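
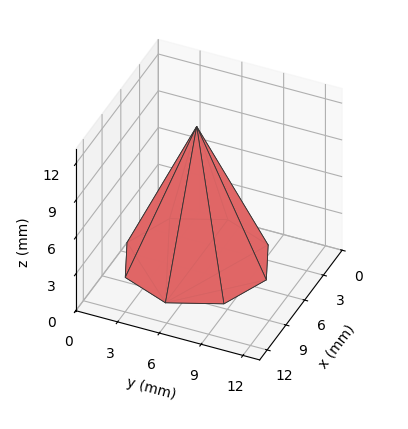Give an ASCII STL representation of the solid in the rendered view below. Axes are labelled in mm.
Reading the render: the shape is a regular 8-sided pyramid, base circumscribed radius ≈ 5 mm, apex at z ≈ 11 mm (dimensions read to the nearest mm from the axis ticks). For the STL, each face is triangulated and given an outward normal.

solid part
  facet normal 0.0000 0.0000 -1.0000
    outer loop
      vertex 5.00 10.00 0.00
      vertex 8.54 8.54 0.00
      vertex 10.00 5.00 0.00
    endloop
  endfacet
  facet normal 0.0000 0.0000 -1.0000
    outer loop
      vertex 1.46 8.54 0.00
      vertex 5.00 10.00 0.00
      vertex 10.00 5.00 0.00
    endloop
  endfacet
  facet normal 0.0000 0.0000 -1.0000
    outer loop
      vertex 0.00 5.00 0.00
      vertex 1.46 8.54 0.00
      vertex 10.00 5.00 0.00
    endloop
  endfacet
  facet normal 0.0000 0.0000 -1.0000
    outer loop
      vertex 1.46 1.46 0.00
      vertex 0.00 5.00 0.00
      vertex 10.00 5.00 0.00
    endloop
  endfacet
  facet normal 0.0000 0.0000 -1.0000
    outer loop
      vertex 5.00 0.00 0.00
      vertex 1.46 1.46 0.00
      vertex 10.00 5.00 0.00
    endloop
  endfacet
  facet normal 0.0000 0.0000 -1.0000
    outer loop
      vertex 8.54 1.46 0.00
      vertex 5.00 0.00 0.00
      vertex 10.00 5.00 0.00
    endloop
  endfacet
  facet normal 0.8523 0.3515 0.3874
    outer loop
      vertex 10.00 5.00 0.00
      vertex 8.54 8.54 0.00
      vertex 5.00 5.00 11.00
    endloop
  endfacet
  facet normal 0.3515 0.8523 0.3874
    outer loop
      vertex 8.54 8.54 0.00
      vertex 5.00 10.00 0.00
      vertex 5.00 5.00 11.00
    endloop
  endfacet
  facet normal -0.3515 0.8523 0.3874
    outer loop
      vertex 5.00 10.00 0.00
      vertex 1.46 8.54 0.00
      vertex 5.00 5.00 11.00
    endloop
  endfacet
  facet normal -0.8523 0.3515 0.3874
    outer loop
      vertex 1.46 8.54 0.00
      vertex 0.00 5.00 0.00
      vertex 5.00 5.00 11.00
    endloop
  endfacet
  facet normal -0.8523 -0.3515 0.3874
    outer loop
      vertex 0.00 5.00 0.00
      vertex 1.46 1.46 0.00
      vertex 5.00 5.00 11.00
    endloop
  endfacet
  facet normal -0.3515 -0.8523 0.3874
    outer loop
      vertex 1.46 1.46 0.00
      vertex 5.00 0.00 0.00
      vertex 5.00 5.00 11.00
    endloop
  endfacet
  facet normal 0.3515 -0.8523 0.3874
    outer loop
      vertex 5.00 0.00 0.00
      vertex 8.54 1.46 0.00
      vertex 5.00 5.00 11.00
    endloop
  endfacet
  facet normal 0.8523 -0.3515 0.3874
    outer loop
      vertex 8.54 1.46 0.00
      vertex 10.00 5.00 0.00
      vertex 5.00 5.00 11.00
    endloop
  endfacet
endsolid part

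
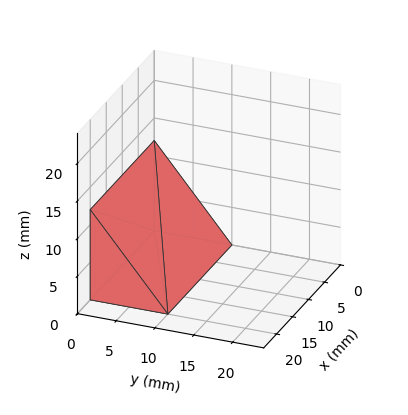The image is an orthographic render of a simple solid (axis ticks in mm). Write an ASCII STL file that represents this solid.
Reading the render: the shape is a wedge (ramp): 20 × 10 mm base, rising to 12 mm along the y=0 edge and sloping linearly to z=0 at y=10 (dimensions read to the nearest mm from the axis ticks). For the STL, each face is triangulated and given an outward normal.

solid part
  facet normal 0.0000 0.0000 -1.0000
    outer loop
      vertex 20.00 10.00 0.00
      vertex 20.00 0.00 0.00
      vertex 0.00 0.00 0.00
    endloop
  endfacet
  facet normal 0.0000 0.0000 -1.0000
    outer loop
      vertex 0.00 10.00 0.00
      vertex 20.00 10.00 0.00
      vertex 0.00 0.00 0.00
    endloop
  endfacet
  facet normal 0.0000 -1.0000 0.0000
    outer loop
      vertex 0.00 0.00 0.00
      vertex 20.00 0.00 0.00
      vertex 20.00 0.00 12.00
    endloop
  endfacet
  facet normal 0.0000 -1.0000 0.0000
    outer loop
      vertex 0.00 0.00 0.00
      vertex 20.00 0.00 12.00
      vertex 0.00 0.00 12.00
    endloop
  endfacet
  facet normal 0.0000 0.7682 0.6402
    outer loop
      vertex 0.00 0.00 12.00
      vertex 20.00 0.00 12.00
      vertex 20.00 10.00 0.00
    endloop
  endfacet
  facet normal 0.0000 0.7682 0.6402
    outer loop
      vertex 0.00 0.00 12.00
      vertex 20.00 10.00 0.00
      vertex 0.00 10.00 0.00
    endloop
  endfacet
  facet normal -1.0000 0.0000 0.0000
    outer loop
      vertex 0.00 0.00 12.00
      vertex 0.00 10.00 0.00
      vertex 0.00 0.00 0.00
    endloop
  endfacet
  facet normal 1.0000 0.0000 0.0000
    outer loop
      vertex 20.00 0.00 0.00
      vertex 20.00 10.00 0.00
      vertex 20.00 0.00 12.00
    endloop
  endfacet
endsolid part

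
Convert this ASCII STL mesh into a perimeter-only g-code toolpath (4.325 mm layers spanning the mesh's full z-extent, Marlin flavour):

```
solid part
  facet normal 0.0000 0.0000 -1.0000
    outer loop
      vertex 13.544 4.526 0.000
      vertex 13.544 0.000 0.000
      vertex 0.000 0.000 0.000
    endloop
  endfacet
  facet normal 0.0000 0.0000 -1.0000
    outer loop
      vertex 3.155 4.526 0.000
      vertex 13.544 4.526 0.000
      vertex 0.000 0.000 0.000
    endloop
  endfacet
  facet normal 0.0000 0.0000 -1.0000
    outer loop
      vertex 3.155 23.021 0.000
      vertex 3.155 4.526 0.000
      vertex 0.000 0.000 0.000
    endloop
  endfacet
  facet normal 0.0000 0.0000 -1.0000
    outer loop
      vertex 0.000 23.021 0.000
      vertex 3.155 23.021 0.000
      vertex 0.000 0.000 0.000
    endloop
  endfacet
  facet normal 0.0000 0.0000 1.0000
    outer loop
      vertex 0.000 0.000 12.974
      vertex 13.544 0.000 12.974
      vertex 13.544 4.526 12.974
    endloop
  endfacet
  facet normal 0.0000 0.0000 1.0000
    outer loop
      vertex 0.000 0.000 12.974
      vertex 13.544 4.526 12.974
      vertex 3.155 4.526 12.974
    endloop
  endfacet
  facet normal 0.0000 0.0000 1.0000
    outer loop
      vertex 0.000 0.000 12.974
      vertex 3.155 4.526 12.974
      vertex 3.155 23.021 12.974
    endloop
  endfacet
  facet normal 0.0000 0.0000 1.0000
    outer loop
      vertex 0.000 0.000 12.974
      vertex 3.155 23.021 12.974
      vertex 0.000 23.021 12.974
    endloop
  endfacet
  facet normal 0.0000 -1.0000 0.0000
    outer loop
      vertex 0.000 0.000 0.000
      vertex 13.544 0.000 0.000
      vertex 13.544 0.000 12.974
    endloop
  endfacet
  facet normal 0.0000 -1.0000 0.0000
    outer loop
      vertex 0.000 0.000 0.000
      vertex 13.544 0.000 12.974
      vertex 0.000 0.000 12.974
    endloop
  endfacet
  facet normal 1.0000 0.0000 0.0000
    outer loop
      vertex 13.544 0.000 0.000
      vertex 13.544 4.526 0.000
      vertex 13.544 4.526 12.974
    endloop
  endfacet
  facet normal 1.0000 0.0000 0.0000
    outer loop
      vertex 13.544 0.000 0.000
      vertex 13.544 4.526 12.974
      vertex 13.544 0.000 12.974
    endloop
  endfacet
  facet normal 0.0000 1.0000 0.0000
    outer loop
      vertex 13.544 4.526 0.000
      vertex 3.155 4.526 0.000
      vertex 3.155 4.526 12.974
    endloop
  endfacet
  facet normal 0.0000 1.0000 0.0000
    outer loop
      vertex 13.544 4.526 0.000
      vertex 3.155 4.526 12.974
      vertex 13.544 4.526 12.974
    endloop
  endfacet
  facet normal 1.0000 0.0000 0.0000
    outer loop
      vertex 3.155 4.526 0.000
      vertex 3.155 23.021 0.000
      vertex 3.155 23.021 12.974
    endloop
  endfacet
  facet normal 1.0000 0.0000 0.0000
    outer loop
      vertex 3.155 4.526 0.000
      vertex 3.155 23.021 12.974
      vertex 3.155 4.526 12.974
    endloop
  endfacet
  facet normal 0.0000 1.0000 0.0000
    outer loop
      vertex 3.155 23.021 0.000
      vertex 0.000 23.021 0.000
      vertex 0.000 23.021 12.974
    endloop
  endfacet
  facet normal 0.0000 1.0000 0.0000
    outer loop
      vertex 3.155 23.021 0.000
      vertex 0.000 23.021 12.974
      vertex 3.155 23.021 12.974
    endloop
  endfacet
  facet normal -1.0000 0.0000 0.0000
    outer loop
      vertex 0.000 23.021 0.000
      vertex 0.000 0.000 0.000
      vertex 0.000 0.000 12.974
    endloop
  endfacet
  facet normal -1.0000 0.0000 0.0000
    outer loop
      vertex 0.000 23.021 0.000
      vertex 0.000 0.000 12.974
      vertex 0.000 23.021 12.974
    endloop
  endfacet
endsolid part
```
; perimeter-only toolpath
G21 ; units = mm
G90 ; absolute positioning
G28 ; home
; layer 1
G0 Z4.325
G0 X0.000 Y0.000
G1 X13.544 Y0.000
G1 X13.544 Y4.526
G1 X3.155 Y4.526
G1 X3.155 Y23.021
G1 X0.000 Y23.021
G1 X0.000 Y0.000
; layer 2
G0 Z8.649
G0 X0.000 Y0.000
G1 X13.544 Y0.000
G1 X13.544 Y4.526
G1 X3.155 Y4.526
G1 X3.155 Y23.021
G1 X0.000 Y23.021
G1 X0.000 Y0.000
; layer 3
G0 Z12.974
G0 X0.000 Y0.000
G1 X13.544 Y0.000
G1 X13.544 Y4.526
G1 X3.155 Y4.526
G1 X3.155 Y23.021
G1 X0.000 Y23.021
G1 X0.000 Y0.000
M2 ; end

The solid is an L-shaped prism: outer 13.5 × 23 mm, arm thicknesses ≈ 4.53 mm (horizontal) and 3.15 mm (vertical), extruded 13 mm in z. Slicing at Δz = 4.325 mm — 3 equal slices spanning the solid's height, so layer i sits at z = i·h/3 — gives 3 non-empty perimeters. Each is a 6-segment closed polygon; G0 lifts to the layer z and rapids to the start vertex, then G1 traces the edges.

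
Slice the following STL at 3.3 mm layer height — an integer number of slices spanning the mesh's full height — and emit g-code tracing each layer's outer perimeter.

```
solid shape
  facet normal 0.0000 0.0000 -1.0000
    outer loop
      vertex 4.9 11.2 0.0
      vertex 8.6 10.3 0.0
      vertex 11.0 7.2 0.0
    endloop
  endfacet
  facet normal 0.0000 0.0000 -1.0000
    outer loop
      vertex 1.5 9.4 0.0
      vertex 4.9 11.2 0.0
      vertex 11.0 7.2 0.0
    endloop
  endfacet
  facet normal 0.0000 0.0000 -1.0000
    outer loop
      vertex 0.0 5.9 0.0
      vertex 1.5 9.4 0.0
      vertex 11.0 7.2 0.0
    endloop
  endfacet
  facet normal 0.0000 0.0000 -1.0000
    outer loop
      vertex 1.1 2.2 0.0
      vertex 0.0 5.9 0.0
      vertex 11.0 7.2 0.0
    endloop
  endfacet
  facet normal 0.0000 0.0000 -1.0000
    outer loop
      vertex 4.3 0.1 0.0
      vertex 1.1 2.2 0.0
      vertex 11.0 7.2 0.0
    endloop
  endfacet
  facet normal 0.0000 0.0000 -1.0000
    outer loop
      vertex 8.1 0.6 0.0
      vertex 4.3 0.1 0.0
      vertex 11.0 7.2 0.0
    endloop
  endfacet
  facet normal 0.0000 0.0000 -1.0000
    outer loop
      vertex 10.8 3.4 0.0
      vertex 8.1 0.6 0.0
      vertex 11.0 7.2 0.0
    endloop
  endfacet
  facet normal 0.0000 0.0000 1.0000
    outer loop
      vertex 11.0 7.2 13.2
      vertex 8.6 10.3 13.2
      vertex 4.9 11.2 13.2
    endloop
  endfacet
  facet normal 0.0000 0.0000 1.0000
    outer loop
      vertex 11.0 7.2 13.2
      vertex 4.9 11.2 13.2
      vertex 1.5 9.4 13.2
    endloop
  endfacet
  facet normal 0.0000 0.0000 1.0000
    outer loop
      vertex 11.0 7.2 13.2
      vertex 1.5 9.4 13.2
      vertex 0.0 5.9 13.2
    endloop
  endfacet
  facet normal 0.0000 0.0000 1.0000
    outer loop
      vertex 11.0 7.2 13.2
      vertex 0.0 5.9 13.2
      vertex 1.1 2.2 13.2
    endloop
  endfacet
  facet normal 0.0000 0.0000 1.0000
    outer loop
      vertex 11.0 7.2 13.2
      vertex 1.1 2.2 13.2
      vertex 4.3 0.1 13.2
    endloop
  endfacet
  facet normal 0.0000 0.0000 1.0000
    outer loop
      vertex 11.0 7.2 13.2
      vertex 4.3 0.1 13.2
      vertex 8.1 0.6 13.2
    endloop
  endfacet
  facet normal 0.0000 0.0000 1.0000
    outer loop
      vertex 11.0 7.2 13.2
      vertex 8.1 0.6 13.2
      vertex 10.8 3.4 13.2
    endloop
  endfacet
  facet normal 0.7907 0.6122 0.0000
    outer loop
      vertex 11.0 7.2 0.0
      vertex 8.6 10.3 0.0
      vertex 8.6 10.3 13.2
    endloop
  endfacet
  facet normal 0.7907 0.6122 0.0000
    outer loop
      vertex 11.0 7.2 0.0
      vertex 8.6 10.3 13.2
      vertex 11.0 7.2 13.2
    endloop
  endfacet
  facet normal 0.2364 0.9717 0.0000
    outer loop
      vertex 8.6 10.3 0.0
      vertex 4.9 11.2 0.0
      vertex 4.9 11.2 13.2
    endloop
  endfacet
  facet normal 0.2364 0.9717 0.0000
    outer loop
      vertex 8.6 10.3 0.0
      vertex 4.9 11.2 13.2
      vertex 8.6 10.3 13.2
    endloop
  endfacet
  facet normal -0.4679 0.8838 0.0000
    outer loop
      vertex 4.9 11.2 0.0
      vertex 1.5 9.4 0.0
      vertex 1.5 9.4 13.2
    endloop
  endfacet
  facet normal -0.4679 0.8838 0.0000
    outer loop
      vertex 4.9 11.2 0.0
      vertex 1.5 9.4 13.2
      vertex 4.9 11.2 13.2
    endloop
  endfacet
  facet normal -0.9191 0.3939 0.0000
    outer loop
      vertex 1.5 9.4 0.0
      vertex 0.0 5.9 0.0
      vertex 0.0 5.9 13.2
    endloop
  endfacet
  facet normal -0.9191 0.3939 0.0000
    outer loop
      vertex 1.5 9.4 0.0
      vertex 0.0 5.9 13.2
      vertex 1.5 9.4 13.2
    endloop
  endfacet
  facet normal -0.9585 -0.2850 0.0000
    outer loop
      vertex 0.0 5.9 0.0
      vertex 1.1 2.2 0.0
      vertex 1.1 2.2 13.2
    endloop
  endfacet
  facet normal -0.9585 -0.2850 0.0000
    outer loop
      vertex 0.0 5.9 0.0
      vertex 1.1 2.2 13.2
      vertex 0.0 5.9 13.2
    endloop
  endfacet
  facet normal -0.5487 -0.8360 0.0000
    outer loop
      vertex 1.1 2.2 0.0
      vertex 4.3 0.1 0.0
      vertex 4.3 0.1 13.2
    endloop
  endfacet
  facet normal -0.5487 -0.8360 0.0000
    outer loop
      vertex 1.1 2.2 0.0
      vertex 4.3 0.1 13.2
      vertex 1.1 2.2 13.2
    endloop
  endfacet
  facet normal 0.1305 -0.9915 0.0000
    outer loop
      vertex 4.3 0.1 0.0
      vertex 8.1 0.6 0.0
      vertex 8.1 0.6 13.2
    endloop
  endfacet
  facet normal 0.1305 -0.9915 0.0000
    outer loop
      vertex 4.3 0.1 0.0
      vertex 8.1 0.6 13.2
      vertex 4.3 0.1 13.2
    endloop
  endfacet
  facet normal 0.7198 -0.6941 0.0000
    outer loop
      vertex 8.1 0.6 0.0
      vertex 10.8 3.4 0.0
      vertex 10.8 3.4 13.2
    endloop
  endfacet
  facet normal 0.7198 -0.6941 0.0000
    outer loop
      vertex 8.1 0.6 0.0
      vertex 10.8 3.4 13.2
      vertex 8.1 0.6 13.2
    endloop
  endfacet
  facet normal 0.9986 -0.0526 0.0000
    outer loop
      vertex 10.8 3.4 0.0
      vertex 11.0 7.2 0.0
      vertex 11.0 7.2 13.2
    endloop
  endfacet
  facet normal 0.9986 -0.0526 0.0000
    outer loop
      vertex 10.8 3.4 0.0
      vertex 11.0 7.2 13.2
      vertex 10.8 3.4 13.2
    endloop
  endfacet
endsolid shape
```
; perimeter-only toolpath
G21 ; units = mm
G90 ; absolute positioning
G28 ; home
; layer 1
G0 Z3.3
G0 X11.0 Y7.2
G1 X8.6 Y10.3
G1 X4.9 Y11.2
G1 X1.5 Y9.4
G1 X0.0 Y5.9
G1 X1.1 Y2.2
G1 X4.3 Y0.1
G1 X8.1 Y0.6
G1 X10.8 Y3.4
G1 X11.0 Y7.2
; layer 2
G0 Z6.6
G0 X11.0 Y7.2
G1 X8.6 Y10.3
G1 X4.9 Y11.2
G1 X1.5 Y9.4
G1 X0.0 Y5.9
G1 X1.1 Y2.2
G1 X4.3 Y0.1
G1 X8.1 Y0.6
G1 X10.8 Y3.4
G1 X11.0 Y7.2
; layer 3
G0 Z9.9
G0 X11.0 Y7.2
G1 X8.6 Y10.3
G1 X4.9 Y11.2
G1 X1.5 Y9.4
G1 X0.0 Y5.9
G1 X1.1 Y2.2
G1 X4.3 Y0.1
G1 X8.1 Y0.6
G1 X10.8 Y3.4
G1 X11.0 Y7.2
; layer 4
G0 Z13.2
G0 X11.0 Y7.2
G1 X8.6 Y10.3
G1 X4.9 Y11.2
G1 X1.5 Y9.4
G1 X0.0 Y5.9
G1 X1.1 Y2.2
G1 X4.3 Y0.1
G1 X8.1 Y0.6
G1 X10.8 Y3.4
G1 X11.0 Y7.2
M2 ; end

The solid is a regular 9-sided prism (a cylinder approximated with 9 flat sides), circumscribed radius ≈ 5.6 mm, height ≈ 13.2 mm. Slicing at Δz = 3.3 mm — 4 equal slices spanning the solid's height, so layer i sits at z = i·h/4 — gives 4 non-empty perimeters. Each is a 9-segment closed polygon; G0 lifts to the layer z and rapids to the start vertex, then G1 traces the edges.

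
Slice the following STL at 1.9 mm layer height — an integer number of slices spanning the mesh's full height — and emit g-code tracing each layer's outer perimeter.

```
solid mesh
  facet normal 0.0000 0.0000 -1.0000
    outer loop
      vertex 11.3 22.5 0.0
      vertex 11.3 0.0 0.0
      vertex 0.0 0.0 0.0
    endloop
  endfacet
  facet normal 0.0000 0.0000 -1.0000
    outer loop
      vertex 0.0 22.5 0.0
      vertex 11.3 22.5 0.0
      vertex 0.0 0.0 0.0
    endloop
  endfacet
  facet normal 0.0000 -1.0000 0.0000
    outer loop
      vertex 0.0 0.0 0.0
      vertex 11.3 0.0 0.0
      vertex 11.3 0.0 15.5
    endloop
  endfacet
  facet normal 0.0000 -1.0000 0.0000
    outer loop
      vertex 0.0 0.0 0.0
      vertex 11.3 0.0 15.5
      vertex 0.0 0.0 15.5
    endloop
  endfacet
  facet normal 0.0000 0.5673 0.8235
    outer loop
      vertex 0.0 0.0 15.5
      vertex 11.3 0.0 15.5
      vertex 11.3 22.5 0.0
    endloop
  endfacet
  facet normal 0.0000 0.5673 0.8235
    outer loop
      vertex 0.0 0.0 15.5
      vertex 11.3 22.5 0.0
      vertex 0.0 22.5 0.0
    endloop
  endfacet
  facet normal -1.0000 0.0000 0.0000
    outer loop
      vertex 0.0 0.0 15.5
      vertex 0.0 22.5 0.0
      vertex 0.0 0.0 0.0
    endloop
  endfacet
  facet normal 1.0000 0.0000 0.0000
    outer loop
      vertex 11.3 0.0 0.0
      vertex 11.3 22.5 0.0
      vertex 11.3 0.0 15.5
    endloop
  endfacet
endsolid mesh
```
; perimeter-only toolpath
G21 ; units = mm
G90 ; absolute positioning
G28 ; home
; layer 1
G0 Z1.9
G0 X0.0 Y0.0
G1 X11.3 Y0.0
G1 X11.3 Y19.7
G1 X0.0 Y19.7
G1 X0.0 Y0.0
; layer 2
G0 Z3.9
G0 X0.0 Y0.0
G1 X11.3 Y0.0
G1 X11.3 Y16.9
G1 X0.0 Y16.9
G1 X0.0 Y0.0
; layer 3
G0 Z5.8
G0 X0.0 Y0.0
G1 X11.3 Y0.0
G1 X11.3 Y14.1
G1 X0.0 Y14.1
G1 X0.0 Y0.0
; layer 4
G0 Z7.8
G0 X0.0 Y0.0
G1 X11.3 Y0.0
G1 X11.3 Y11.2
G1 X0.0 Y11.2
G1 X0.0 Y0.0
; layer 5
G0 Z9.7
G0 X0.0 Y0.0
G1 X11.3 Y0.0
G1 X11.3 Y8.4
G1 X0.0 Y8.4
G1 X0.0 Y0.0
; layer 6
G0 Z11.6
G0 X0.0 Y0.0
G1 X11.3 Y0.0
G1 X11.3 Y5.6
G1 X0.0 Y5.6
G1 X0.0 Y0.0
; layer 7
G0 Z13.6
G0 X0.0 Y0.0
G1 X11.3 Y0.0
G1 X11.3 Y2.8
G1 X0.0 Y2.8
G1 X0.0 Y0.0
M2 ; end

The solid is a wedge (ramp): 11.3 × 22.5 mm base, rising to 15.5 mm along the y=0 edge and sloping linearly to z=0 at y=22.5. Slicing at Δz = 1.9 mm — 8 equal slices spanning the solid's height, so layer i sits at z = i·h/8 — gives 7 non-empty perimeters. Each is a 4-segment closed polygon; G0 lifts to the layer z and rapids to the start vertex, then G1 traces the edges. The cross-section shrinks linearly with z (the slice at the apex is degenerate and omitted).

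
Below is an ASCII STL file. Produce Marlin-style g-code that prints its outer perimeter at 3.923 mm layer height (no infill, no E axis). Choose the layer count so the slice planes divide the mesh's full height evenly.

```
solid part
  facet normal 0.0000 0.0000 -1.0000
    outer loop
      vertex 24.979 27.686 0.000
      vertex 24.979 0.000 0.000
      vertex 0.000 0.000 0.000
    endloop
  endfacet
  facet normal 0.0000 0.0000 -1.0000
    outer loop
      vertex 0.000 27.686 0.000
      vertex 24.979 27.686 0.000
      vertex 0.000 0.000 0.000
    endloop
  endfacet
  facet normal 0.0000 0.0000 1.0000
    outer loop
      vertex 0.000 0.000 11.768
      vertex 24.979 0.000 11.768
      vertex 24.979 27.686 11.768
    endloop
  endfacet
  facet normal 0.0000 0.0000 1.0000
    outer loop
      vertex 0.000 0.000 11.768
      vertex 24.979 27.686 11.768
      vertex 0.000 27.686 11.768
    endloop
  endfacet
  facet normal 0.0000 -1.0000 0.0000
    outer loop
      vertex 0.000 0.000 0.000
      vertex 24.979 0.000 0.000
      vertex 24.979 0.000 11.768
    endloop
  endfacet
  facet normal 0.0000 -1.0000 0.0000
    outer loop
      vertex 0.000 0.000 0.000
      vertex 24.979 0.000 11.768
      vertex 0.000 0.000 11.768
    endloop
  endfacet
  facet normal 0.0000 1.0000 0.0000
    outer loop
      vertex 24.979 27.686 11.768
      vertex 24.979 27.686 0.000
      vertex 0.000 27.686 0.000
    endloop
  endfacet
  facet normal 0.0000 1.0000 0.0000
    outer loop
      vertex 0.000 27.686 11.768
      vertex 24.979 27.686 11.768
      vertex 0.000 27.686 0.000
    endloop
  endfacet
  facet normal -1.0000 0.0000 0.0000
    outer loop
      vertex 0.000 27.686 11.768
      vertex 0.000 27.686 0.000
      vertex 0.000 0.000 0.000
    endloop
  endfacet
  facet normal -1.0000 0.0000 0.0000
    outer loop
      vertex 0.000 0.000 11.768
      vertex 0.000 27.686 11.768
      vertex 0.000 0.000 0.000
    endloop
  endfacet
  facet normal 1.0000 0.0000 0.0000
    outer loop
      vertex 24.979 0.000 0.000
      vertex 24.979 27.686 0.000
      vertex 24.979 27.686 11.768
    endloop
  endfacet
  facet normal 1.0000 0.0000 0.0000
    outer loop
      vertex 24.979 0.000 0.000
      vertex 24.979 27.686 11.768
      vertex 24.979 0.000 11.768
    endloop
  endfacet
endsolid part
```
; perimeter-only toolpath
G21 ; units = mm
G90 ; absolute positioning
G28 ; home
; layer 1
G0 Z3.923
G0 X0.000 Y0.000
G1 X24.979 Y0.000
G1 X24.979 Y27.686
G1 X0.000 Y27.686
G1 X0.000 Y0.000
; layer 2
G0 Z7.845
G0 X0.000 Y0.000
G1 X24.979 Y0.000
G1 X24.979 Y27.686
G1 X0.000 Y27.686
G1 X0.000 Y0.000
; layer 3
G0 Z11.768
G0 X0.000 Y0.000
G1 X24.979 Y0.000
G1 X24.979 Y27.686
G1 X0.000 Y27.686
G1 X0.000 Y0.000
M2 ; end

The solid is a rectangular box, roughly 25 × 27.7 mm footprint and 11.8 mm tall. Slicing at Δz = 3.923 mm — 3 equal slices spanning the solid's height, so layer i sits at z = i·h/3 — gives 3 non-empty perimeters. Each is a 4-segment closed polygon; G0 lifts to the layer z and rapids to the start vertex, then G1 traces the edges.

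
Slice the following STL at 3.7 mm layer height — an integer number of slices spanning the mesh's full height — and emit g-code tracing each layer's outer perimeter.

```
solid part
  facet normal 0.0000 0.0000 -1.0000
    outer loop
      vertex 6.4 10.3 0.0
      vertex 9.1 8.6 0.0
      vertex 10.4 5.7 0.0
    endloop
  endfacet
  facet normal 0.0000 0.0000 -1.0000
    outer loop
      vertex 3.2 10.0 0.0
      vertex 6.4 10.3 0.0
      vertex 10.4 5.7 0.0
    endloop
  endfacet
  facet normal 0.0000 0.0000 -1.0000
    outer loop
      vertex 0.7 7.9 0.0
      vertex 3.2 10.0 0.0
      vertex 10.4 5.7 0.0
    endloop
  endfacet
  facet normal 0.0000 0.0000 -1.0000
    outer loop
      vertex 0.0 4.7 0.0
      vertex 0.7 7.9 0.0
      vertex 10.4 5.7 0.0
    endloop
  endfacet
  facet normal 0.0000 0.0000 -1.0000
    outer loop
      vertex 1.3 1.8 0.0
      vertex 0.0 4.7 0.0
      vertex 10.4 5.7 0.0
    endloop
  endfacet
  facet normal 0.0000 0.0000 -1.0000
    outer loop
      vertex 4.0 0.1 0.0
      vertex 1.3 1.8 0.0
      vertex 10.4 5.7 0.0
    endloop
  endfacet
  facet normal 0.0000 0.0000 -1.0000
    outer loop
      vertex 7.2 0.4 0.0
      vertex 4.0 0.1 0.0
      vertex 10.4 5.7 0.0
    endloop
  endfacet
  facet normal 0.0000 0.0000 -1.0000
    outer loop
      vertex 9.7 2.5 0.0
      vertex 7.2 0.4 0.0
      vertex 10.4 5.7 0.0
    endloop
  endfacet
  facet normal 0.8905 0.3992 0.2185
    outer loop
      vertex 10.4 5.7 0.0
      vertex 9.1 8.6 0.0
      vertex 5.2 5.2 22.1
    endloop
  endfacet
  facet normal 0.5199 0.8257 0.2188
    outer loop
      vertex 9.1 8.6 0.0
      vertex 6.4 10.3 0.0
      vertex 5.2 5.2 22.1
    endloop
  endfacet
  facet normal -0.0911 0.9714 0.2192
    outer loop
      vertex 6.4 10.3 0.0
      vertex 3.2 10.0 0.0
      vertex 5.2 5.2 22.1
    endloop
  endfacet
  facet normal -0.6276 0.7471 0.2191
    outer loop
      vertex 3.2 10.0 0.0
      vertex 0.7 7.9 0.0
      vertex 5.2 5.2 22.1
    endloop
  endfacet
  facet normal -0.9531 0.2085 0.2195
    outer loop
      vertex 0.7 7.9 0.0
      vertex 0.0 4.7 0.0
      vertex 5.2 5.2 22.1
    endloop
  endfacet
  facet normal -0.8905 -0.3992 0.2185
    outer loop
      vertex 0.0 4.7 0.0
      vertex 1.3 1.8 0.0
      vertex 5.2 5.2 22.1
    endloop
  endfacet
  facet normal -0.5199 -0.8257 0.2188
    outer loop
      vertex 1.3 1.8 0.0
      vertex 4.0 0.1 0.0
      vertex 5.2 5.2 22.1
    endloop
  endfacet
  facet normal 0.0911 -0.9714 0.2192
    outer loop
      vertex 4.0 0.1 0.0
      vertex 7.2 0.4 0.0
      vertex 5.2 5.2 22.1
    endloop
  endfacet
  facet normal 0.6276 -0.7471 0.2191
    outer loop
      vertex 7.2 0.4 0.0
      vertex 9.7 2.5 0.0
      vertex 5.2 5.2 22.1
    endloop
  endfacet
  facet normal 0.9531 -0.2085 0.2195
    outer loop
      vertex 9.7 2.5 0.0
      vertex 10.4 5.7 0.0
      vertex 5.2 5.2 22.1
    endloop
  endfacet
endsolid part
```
; perimeter-only toolpath
G21 ; units = mm
G90 ; absolute positioning
G28 ; home
; layer 1
G0 Z3.7
G0 X9.5 Y5.6
G1 X8.4 Y8.0
G1 X6.2 Y9.5
G1 X3.5 Y9.2
G1 X1.4 Y7.5
G1 X0.9 Y4.8
G1 X1.9 Y2.4
G1 X4.2 Y0.9
G1 X6.9 Y1.2
G1 X9.0 Y3.0
G1 X9.5 Y5.6
; layer 2
G0 Z7.4
G0 X8.7 Y5.5
G1 X7.8 Y7.5
G1 X6.0 Y8.6
G1 X3.9 Y8.4
G1 X2.2 Y7.0
G1 X1.7 Y4.9
G1 X2.6 Y2.9
G1 X4.4 Y1.8
G1 X6.5 Y2.0
G1 X8.2 Y3.4
G1 X8.7 Y5.5
; layer 3
G0 Z11.1
G0 X7.8 Y5.5
G1 X7.2 Y6.9
G1 X5.8 Y7.8
G1 X4.2 Y7.6
G1 X3.0 Y6.6
G1 X2.6 Y5.0
G1 X3.2 Y3.5
G1 X4.6 Y2.6
G1 X6.2 Y2.8
G1 X7.4 Y3.9
G1 X7.8 Y5.5
; layer 4
G0 Z14.7
G0 X6.9 Y5.4
G1 X6.5 Y6.3
G1 X5.6 Y6.9
G1 X4.5 Y6.8
G1 X3.7 Y6.1
G1 X3.5 Y5.0
G1 X3.9 Y4.1
G1 X4.8 Y3.5
G1 X5.9 Y3.6
G1 X6.7 Y4.3
G1 X6.9 Y5.4
; layer 5
G0 Z18.4
G0 X6.1 Y5.3
G1 X5.8 Y5.8
G1 X5.4 Y6.1
G1 X4.9 Y6.0
G1 X4.5 Y5.7
G1 X4.3 Y5.1
G1 X4.6 Y4.6
G1 X5.0 Y4.4
G1 X5.5 Y4.4
G1 X6.0 Y4.8
G1 X6.1 Y5.3
M2 ; end

The solid is a regular 10-sided pyramid, base circumscribed radius ≈ 5.2 mm, apex at z ≈ 22.1 mm. Slicing at Δz = 3.7 mm — 6 equal slices spanning the solid's height, so layer i sits at z = i·h/6 — gives 5 non-empty perimeters. Each is a 10-segment closed polygon; G0 lifts to the layer z and rapids to the start vertex, then G1 traces the edges. The cross-section shrinks linearly with z (the slice at the apex is degenerate and omitted).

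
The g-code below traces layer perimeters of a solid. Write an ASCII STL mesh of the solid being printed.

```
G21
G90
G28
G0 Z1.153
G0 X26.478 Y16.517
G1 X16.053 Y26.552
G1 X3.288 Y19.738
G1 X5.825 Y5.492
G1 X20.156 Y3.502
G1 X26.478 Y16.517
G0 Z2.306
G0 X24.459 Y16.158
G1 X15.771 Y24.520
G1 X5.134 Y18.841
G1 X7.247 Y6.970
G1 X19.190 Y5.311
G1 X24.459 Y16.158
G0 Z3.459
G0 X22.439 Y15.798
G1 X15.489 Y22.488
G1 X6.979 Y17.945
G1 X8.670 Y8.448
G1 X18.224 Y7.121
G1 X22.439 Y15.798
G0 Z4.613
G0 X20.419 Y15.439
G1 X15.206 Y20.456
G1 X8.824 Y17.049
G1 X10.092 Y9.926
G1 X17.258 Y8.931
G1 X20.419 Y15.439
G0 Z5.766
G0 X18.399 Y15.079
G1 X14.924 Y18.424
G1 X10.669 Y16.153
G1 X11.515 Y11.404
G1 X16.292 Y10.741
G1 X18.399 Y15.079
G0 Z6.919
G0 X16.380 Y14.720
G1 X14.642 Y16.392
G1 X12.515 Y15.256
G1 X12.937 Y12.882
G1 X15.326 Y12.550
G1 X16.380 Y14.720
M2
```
solid part
  facet normal 0.0000 0.0000 -1.0000
    outer loop
      vertex 1.443 20.634 0.000
      vertex 16.335 28.584 0.000
      vertex 28.498 16.877 0.000
    endloop
  endfacet
  facet normal 0.0000 0.0000 -1.0000
    outer loop
      vertex 4.402 4.014 0.000
      vertex 1.443 20.634 0.000
      vertex 28.498 16.877 0.000
    endloop
  endfacet
  facet normal 0.0000 0.0000 -1.0000
    outer loop
      vertex 21.122 1.692 0.000
      vertex 4.402 4.014 0.000
      vertex 28.498 16.877 0.000
    endloop
  endfacet
  facet normal 0.3957 0.4111 0.8212
    outer loop
      vertex 28.498 16.877 0.000
      vertex 16.335 28.584 0.000
      vertex 14.360 14.360 8.072
    endloop
  endfacet
  facet normal -0.2687 0.5034 0.8212
    outer loop
      vertex 16.335 28.584 0.000
      vertex 1.443 20.634 0.000
      vertex 14.360 14.360 8.072
    endloop
  endfacet
  facet normal -0.5618 -0.1000 0.8212
    outer loop
      vertex 1.443 20.634 0.000
      vertex 4.402 4.014 0.000
      vertex 14.360 14.360 8.072
    endloop
  endfacet
  facet normal -0.0785 -0.5652 0.8212
    outer loop
      vertex 4.402 4.014 0.000
      vertex 21.122 1.692 0.000
      vertex 14.360 14.360 8.072
    endloop
  endfacet
  facet normal 0.5133 -0.2493 0.8212
    outer loop
      vertex 21.122 1.692 0.000
      vertex 28.498 16.877 0.000
      vertex 14.360 14.360 8.072
    endloop
  endfacet
endsolid part

The G0 Z moves step by Δz≈1.153 mm. The G1 loops shrink linearly with z, so the solid tapers from its base footprint up to z≈8.07. Closing with a flat bottom cap and the tapered top and triangulating gives 8 facets — a regular 5-sided pyramid, base circumscribed radius ≈ 14.4 mm, apex at z ≈ 8.07 mm.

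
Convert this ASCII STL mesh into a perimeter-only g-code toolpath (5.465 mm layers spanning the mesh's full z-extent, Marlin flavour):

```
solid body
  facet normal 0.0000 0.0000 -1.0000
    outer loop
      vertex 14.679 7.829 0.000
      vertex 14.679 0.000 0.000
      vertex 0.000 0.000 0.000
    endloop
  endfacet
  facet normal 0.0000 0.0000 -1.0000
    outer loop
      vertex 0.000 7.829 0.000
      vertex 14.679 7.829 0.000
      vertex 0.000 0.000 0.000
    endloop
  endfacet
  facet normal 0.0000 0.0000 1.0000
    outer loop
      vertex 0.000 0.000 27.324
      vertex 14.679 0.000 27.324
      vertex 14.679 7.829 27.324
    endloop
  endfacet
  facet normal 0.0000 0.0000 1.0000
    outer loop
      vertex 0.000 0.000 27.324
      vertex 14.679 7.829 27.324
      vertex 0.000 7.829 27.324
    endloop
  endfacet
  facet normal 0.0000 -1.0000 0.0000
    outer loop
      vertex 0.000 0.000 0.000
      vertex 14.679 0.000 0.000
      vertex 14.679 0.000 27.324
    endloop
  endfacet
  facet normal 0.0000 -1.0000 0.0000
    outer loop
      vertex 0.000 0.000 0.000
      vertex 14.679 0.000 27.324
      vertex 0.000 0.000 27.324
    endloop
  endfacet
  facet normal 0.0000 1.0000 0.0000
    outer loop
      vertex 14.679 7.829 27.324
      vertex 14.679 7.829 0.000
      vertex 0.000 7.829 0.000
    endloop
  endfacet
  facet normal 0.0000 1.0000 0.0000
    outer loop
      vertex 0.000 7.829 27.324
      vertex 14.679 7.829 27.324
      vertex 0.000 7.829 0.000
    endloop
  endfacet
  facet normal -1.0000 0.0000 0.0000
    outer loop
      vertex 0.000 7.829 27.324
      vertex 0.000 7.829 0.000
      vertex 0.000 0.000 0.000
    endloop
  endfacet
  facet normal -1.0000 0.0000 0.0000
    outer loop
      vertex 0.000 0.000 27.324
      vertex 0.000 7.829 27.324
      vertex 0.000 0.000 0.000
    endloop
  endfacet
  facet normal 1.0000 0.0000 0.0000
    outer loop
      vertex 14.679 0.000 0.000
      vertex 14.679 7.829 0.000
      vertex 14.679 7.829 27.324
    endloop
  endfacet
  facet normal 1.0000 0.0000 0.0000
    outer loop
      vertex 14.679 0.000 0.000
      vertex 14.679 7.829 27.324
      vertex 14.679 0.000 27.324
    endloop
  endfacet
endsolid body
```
; perimeter-only toolpath
G21 ; units = mm
G90 ; absolute positioning
G28 ; home
; layer 1
G0 Z5.465
G0 X0.000 Y0.000
G1 X14.679 Y0.000
G1 X14.679 Y7.829
G1 X0.000 Y7.829
G1 X0.000 Y0.000
; layer 2
G0 Z10.930
G0 X0.000 Y0.000
G1 X14.679 Y0.000
G1 X14.679 Y7.829
G1 X0.000 Y7.829
G1 X0.000 Y0.000
; layer 3
G0 Z16.394
G0 X0.000 Y0.000
G1 X14.679 Y0.000
G1 X14.679 Y7.829
G1 X0.000 Y7.829
G1 X0.000 Y0.000
; layer 4
G0 Z21.859
G0 X0.000 Y0.000
G1 X14.679 Y0.000
G1 X14.679 Y7.829
G1 X0.000 Y7.829
G1 X0.000 Y0.000
; layer 5
G0 Z27.324
G0 X0.000 Y0.000
G1 X14.679 Y0.000
G1 X14.679 Y7.829
G1 X0.000 Y7.829
G1 X0.000 Y0.000
M2 ; end

The solid is a rectangular box, roughly 14.7 × 7.83 mm footprint and 27.3 mm tall. Slicing at Δz = 5.465 mm — 5 equal slices spanning the solid's height, so layer i sits at z = i·h/5 — gives 5 non-empty perimeters. Each is a 4-segment closed polygon; G0 lifts to the layer z and rapids to the start vertex, then G1 traces the edges.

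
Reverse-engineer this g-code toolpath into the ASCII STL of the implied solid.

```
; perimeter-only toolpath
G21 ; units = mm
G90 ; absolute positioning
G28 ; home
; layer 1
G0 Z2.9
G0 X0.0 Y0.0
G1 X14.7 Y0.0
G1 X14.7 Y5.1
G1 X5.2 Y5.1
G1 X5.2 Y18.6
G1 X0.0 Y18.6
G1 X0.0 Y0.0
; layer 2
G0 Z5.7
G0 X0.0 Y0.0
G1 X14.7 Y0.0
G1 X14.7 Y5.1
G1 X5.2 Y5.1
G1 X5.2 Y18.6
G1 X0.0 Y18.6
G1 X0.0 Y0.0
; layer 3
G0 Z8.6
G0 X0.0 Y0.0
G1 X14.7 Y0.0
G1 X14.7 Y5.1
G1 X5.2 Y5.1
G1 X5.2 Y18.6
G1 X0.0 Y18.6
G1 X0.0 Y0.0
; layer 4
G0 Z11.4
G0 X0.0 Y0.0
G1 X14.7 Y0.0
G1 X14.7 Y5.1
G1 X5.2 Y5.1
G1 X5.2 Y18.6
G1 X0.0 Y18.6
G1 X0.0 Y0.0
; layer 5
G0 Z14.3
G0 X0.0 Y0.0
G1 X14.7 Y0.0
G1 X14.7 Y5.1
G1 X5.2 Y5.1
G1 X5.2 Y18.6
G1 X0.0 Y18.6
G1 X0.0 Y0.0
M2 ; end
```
solid part
  facet normal 0.0000 0.0000 -1.0000
    outer loop
      vertex 14.7 5.1 0.0
      vertex 14.7 0.0 0.0
      vertex 0.0 0.0 0.0
    endloop
  endfacet
  facet normal 0.0000 0.0000 -1.0000
    outer loop
      vertex 5.2 5.1 0.0
      vertex 14.7 5.1 0.0
      vertex 0.0 0.0 0.0
    endloop
  endfacet
  facet normal 0.0000 0.0000 -1.0000
    outer loop
      vertex 5.2 18.6 0.0
      vertex 5.2 5.1 0.0
      vertex 0.0 0.0 0.0
    endloop
  endfacet
  facet normal 0.0000 0.0000 -1.0000
    outer loop
      vertex 0.0 18.6 0.0
      vertex 5.2 18.6 0.0
      vertex 0.0 0.0 0.0
    endloop
  endfacet
  facet normal 0.0000 0.0000 1.0000
    outer loop
      vertex 0.0 0.0 14.3
      vertex 14.7 0.0 14.3
      vertex 14.7 5.1 14.3
    endloop
  endfacet
  facet normal 0.0000 0.0000 1.0000
    outer loop
      vertex 0.0 0.0 14.3
      vertex 14.7 5.1 14.3
      vertex 5.2 5.1 14.3
    endloop
  endfacet
  facet normal 0.0000 0.0000 1.0000
    outer loop
      vertex 0.0 0.0 14.3
      vertex 5.2 5.1 14.3
      vertex 5.2 18.6 14.3
    endloop
  endfacet
  facet normal 0.0000 0.0000 1.0000
    outer loop
      vertex 0.0 0.0 14.3
      vertex 5.2 18.6 14.3
      vertex 0.0 18.6 14.3
    endloop
  endfacet
  facet normal 0.0000 -1.0000 0.0000
    outer loop
      vertex 0.0 0.0 0.0
      vertex 14.7 0.0 0.0
      vertex 14.7 0.0 14.3
    endloop
  endfacet
  facet normal 0.0000 -1.0000 0.0000
    outer loop
      vertex 0.0 0.0 0.0
      vertex 14.7 0.0 14.3
      vertex 0.0 0.0 14.3
    endloop
  endfacet
  facet normal 1.0000 0.0000 0.0000
    outer loop
      vertex 14.7 0.0 0.0
      vertex 14.7 5.1 0.0
      vertex 14.7 5.1 14.3
    endloop
  endfacet
  facet normal 1.0000 0.0000 0.0000
    outer loop
      vertex 14.7 0.0 0.0
      vertex 14.7 5.1 14.3
      vertex 14.7 0.0 14.3
    endloop
  endfacet
  facet normal 0.0000 1.0000 0.0000
    outer loop
      vertex 14.7 5.1 0.0
      vertex 5.2 5.1 0.0
      vertex 5.2 5.1 14.3
    endloop
  endfacet
  facet normal 0.0000 1.0000 0.0000
    outer loop
      vertex 14.7 5.1 0.0
      vertex 5.2 5.1 14.3
      vertex 14.7 5.1 14.3
    endloop
  endfacet
  facet normal 1.0000 0.0000 0.0000
    outer loop
      vertex 5.2 5.1 0.0
      vertex 5.2 18.6 0.0
      vertex 5.2 18.6 14.3
    endloop
  endfacet
  facet normal 1.0000 0.0000 0.0000
    outer loop
      vertex 5.2 5.1 0.0
      vertex 5.2 18.6 14.3
      vertex 5.2 5.1 14.3
    endloop
  endfacet
  facet normal 0.0000 1.0000 0.0000
    outer loop
      vertex 5.2 18.6 0.0
      vertex 0.0 18.6 0.0
      vertex 0.0 18.6 14.3
    endloop
  endfacet
  facet normal 0.0000 1.0000 0.0000
    outer loop
      vertex 5.2 18.6 0.0
      vertex 0.0 18.6 14.3
      vertex 5.2 18.6 14.3
    endloop
  endfacet
  facet normal -1.0000 0.0000 0.0000
    outer loop
      vertex 0.0 18.6 0.0
      vertex 0.0 0.0 0.0
      vertex 0.0 0.0 14.3
    endloop
  endfacet
  facet normal -1.0000 0.0000 0.0000
    outer loop
      vertex 0.0 18.6 0.0
      vertex 0.0 0.0 14.3
      vertex 0.0 18.6 14.3
    endloop
  endfacet
endsolid part

The G0 Z moves step by Δz≈2.9 mm. Every layer's G1 loop is the same polygon, so the solid is a straight extrusion of it from z=0 to z≈14.3. Closing with flat bottom and top caps and triangulating gives 20 facets — an L-shaped prism: outer 14.7 × 18.6 mm, arm thicknesses ≈ 5.1 mm (horizontal) and 5.2 mm (vertical), extruded 14.3 mm in z.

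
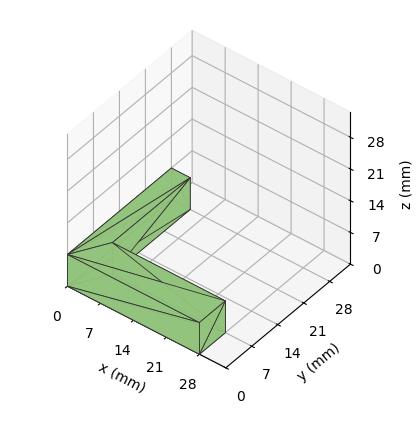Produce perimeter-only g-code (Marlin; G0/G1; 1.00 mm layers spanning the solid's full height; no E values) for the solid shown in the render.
Reading the render: the shape is an L-shaped prism: outer 28 × 28 mm, arm thicknesses ≈ 7 mm (horizontal) and 4 mm (vertical), extruded 7 mm in z (dimensions read to the nearest mm from the axis ticks). For the g-code, the solid's height is divided into equal slices at the stated Δz and each level perimeter traced with G1 moves after a G0 lift.

; perimeter-only toolpath
G21 ; units = mm
G90 ; absolute positioning
G28 ; home
; layer 1
G0 Z1.00
G0 X0.00 Y0.00
G1 X28.00 Y0.00
G1 X28.00 Y7.00
G1 X4.00 Y7.00
G1 X4.00 Y28.00
G1 X0.00 Y28.00
G1 X0.00 Y0.00
; layer 2
G0 Z2.00
G0 X0.00 Y0.00
G1 X28.00 Y0.00
G1 X28.00 Y7.00
G1 X4.00 Y7.00
G1 X4.00 Y28.00
G1 X0.00 Y28.00
G1 X0.00 Y0.00
; layer 3
G0 Z3.00
G0 X0.00 Y0.00
G1 X28.00 Y0.00
G1 X28.00 Y7.00
G1 X4.00 Y7.00
G1 X4.00 Y28.00
G1 X0.00 Y28.00
G1 X0.00 Y0.00
; layer 4
G0 Z4.00
G0 X0.00 Y0.00
G1 X28.00 Y0.00
G1 X28.00 Y7.00
G1 X4.00 Y7.00
G1 X4.00 Y28.00
G1 X0.00 Y28.00
G1 X0.00 Y0.00
; layer 5
G0 Z5.00
G0 X0.00 Y0.00
G1 X28.00 Y0.00
G1 X28.00 Y7.00
G1 X4.00 Y7.00
G1 X4.00 Y28.00
G1 X0.00 Y28.00
G1 X0.00 Y0.00
; layer 6
G0 Z6.00
G0 X0.00 Y0.00
G1 X28.00 Y0.00
G1 X28.00 Y7.00
G1 X4.00 Y7.00
G1 X4.00 Y28.00
G1 X0.00 Y28.00
G1 X0.00 Y0.00
; layer 7
G0 Z7.00
G0 X0.00 Y0.00
G1 X28.00 Y0.00
G1 X28.00 Y7.00
G1 X4.00 Y7.00
G1 X4.00 Y28.00
G1 X0.00 Y28.00
G1 X0.00 Y0.00
M2 ; end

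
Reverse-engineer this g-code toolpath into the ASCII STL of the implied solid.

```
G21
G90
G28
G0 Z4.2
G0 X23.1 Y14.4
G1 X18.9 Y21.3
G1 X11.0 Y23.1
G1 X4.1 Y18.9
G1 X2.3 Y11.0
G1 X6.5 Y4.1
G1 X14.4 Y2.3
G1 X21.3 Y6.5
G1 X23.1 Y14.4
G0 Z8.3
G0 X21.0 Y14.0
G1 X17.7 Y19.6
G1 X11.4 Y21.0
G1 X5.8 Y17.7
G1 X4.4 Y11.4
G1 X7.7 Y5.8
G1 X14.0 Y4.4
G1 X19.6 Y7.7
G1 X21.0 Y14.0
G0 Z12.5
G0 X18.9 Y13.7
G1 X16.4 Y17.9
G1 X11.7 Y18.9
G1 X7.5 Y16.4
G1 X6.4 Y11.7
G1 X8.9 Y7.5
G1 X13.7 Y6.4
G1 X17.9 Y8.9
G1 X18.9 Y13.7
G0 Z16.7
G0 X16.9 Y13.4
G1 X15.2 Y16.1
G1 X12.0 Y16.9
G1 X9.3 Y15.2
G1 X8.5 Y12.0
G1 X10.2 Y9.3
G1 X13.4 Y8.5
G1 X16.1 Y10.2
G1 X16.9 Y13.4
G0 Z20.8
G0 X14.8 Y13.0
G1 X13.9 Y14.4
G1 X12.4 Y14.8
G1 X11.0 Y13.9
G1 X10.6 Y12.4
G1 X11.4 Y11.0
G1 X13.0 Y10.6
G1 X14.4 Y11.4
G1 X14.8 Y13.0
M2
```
solid part
  facet normal 0.0000 0.0000 -1.0000
    outer loop
      vertex 10.7 25.2 0.0
      vertex 20.2 23.0 0.0
      vertex 25.2 14.7 0.0
    endloop
  endfacet
  facet normal 0.0000 0.0000 -1.0000
    outer loop
      vertex 2.4 20.2 0.0
      vertex 10.7 25.2 0.0
      vertex 25.2 14.7 0.0
    endloop
  endfacet
  facet normal 0.0000 0.0000 -1.0000
    outer loop
      vertex 0.2 10.7 0.0
      vertex 2.4 20.2 0.0
      vertex 25.2 14.7 0.0
    endloop
  endfacet
  facet normal 0.0000 0.0000 -1.0000
    outer loop
      vertex 5.2 2.4 0.0
      vertex 0.2 10.7 0.0
      vertex 25.2 14.7 0.0
    endloop
  endfacet
  facet normal 0.0000 0.0000 -1.0000
    outer loop
      vertex 14.7 0.2 0.0
      vertex 5.2 2.4 0.0
      vertex 25.2 14.7 0.0
    endloop
  endfacet
  facet normal 0.0000 0.0000 -1.0000
    outer loop
      vertex 23.0 5.2 0.0
      vertex 14.7 0.2 0.0
      vertex 25.2 14.7 0.0
    endloop
  endfacet
  facet normal 0.7754 0.4671 0.4250
    outer loop
      vertex 25.2 14.7 0.0
      vertex 20.2 23.0 0.0
      vertex 12.7 12.7 25.0
    endloop
  endfacet
  facet normal 0.2043 0.8820 0.4247
    outer loop
      vertex 20.2 23.0 0.0
      vertex 10.7 25.2 0.0
      vertex 12.7 12.7 25.0
    endloop
  endfacet
  facet normal -0.4671 0.7754 0.4250
    outer loop
      vertex 10.7 25.2 0.0
      vertex 2.4 20.2 0.0
      vertex 12.7 12.7 25.0
    endloop
  endfacet
  facet normal -0.8820 0.2043 0.4247
    outer loop
      vertex 2.4 20.2 0.0
      vertex 0.2 10.7 0.0
      vertex 12.7 12.7 25.0
    endloop
  endfacet
  facet normal -0.7754 -0.4671 0.4250
    outer loop
      vertex 0.2 10.7 0.0
      vertex 5.2 2.4 0.0
      vertex 12.7 12.7 25.0
    endloop
  endfacet
  facet normal -0.2043 -0.8820 0.4247
    outer loop
      vertex 5.2 2.4 0.0
      vertex 14.7 0.2 0.0
      vertex 12.7 12.7 25.0
    endloop
  endfacet
  facet normal 0.4671 -0.7754 0.4250
    outer loop
      vertex 14.7 0.2 0.0
      vertex 23.0 5.2 0.0
      vertex 12.7 12.7 25.0
    endloop
  endfacet
  facet normal 0.8820 -0.2043 0.4247
    outer loop
      vertex 23.0 5.2 0.0
      vertex 25.2 14.7 0.0
      vertex 12.7 12.7 25.0
    endloop
  endfacet
endsolid part

The G0 Z moves step by Δz≈4.2 mm. The G1 loops shrink linearly with z, so the solid tapers from its base footprint up to z≈25. Closing with a flat bottom cap and the tapered top and triangulating gives 14 facets — a regular 8-sided pyramid, base circumscribed radius ≈ 12.7 mm, apex at z ≈ 25 mm.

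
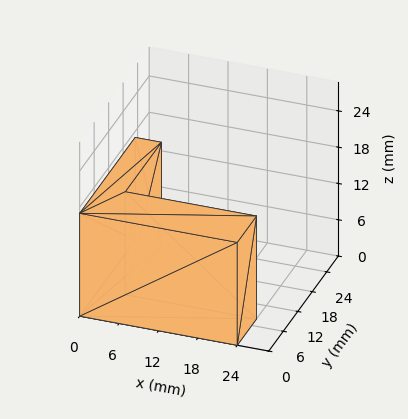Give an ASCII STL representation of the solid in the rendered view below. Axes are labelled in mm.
Reading the render: the shape is an L-shaped prism: outer 24 × 23 mm, arm thicknesses ≈ 8 mm (horizontal) and 4 mm (vertical), extruded 17 mm in z (dimensions read to the nearest mm from the axis ticks). For the STL, each face is triangulated and given an outward normal.

solid part
  facet normal 0.0000 0.0000 -1.0000
    outer loop
      vertex 24.00 8.00 0.00
      vertex 24.00 0.00 0.00
      vertex 0.00 0.00 0.00
    endloop
  endfacet
  facet normal 0.0000 0.0000 -1.0000
    outer loop
      vertex 4.00 8.00 0.00
      vertex 24.00 8.00 0.00
      vertex 0.00 0.00 0.00
    endloop
  endfacet
  facet normal 0.0000 0.0000 -1.0000
    outer loop
      vertex 4.00 23.00 0.00
      vertex 4.00 8.00 0.00
      vertex 0.00 0.00 0.00
    endloop
  endfacet
  facet normal 0.0000 0.0000 -1.0000
    outer loop
      vertex 0.00 23.00 0.00
      vertex 4.00 23.00 0.00
      vertex 0.00 0.00 0.00
    endloop
  endfacet
  facet normal 0.0000 0.0000 1.0000
    outer loop
      vertex 0.00 0.00 17.00
      vertex 24.00 0.00 17.00
      vertex 24.00 8.00 17.00
    endloop
  endfacet
  facet normal 0.0000 0.0000 1.0000
    outer loop
      vertex 0.00 0.00 17.00
      vertex 24.00 8.00 17.00
      vertex 4.00 8.00 17.00
    endloop
  endfacet
  facet normal 0.0000 0.0000 1.0000
    outer loop
      vertex 0.00 0.00 17.00
      vertex 4.00 8.00 17.00
      vertex 4.00 23.00 17.00
    endloop
  endfacet
  facet normal 0.0000 0.0000 1.0000
    outer loop
      vertex 0.00 0.00 17.00
      vertex 4.00 23.00 17.00
      vertex 0.00 23.00 17.00
    endloop
  endfacet
  facet normal 0.0000 -1.0000 0.0000
    outer loop
      vertex 0.00 0.00 0.00
      vertex 24.00 0.00 0.00
      vertex 24.00 0.00 17.00
    endloop
  endfacet
  facet normal 0.0000 -1.0000 0.0000
    outer loop
      vertex 0.00 0.00 0.00
      vertex 24.00 0.00 17.00
      vertex 0.00 0.00 17.00
    endloop
  endfacet
  facet normal 1.0000 0.0000 0.0000
    outer loop
      vertex 24.00 0.00 0.00
      vertex 24.00 8.00 0.00
      vertex 24.00 8.00 17.00
    endloop
  endfacet
  facet normal 1.0000 0.0000 0.0000
    outer loop
      vertex 24.00 0.00 0.00
      vertex 24.00 8.00 17.00
      vertex 24.00 0.00 17.00
    endloop
  endfacet
  facet normal 0.0000 1.0000 0.0000
    outer loop
      vertex 24.00 8.00 0.00
      vertex 4.00 8.00 0.00
      vertex 4.00 8.00 17.00
    endloop
  endfacet
  facet normal 0.0000 1.0000 0.0000
    outer loop
      vertex 24.00 8.00 0.00
      vertex 4.00 8.00 17.00
      vertex 24.00 8.00 17.00
    endloop
  endfacet
  facet normal 1.0000 0.0000 0.0000
    outer loop
      vertex 4.00 8.00 0.00
      vertex 4.00 23.00 0.00
      vertex 4.00 23.00 17.00
    endloop
  endfacet
  facet normal 1.0000 0.0000 0.0000
    outer loop
      vertex 4.00 8.00 0.00
      vertex 4.00 23.00 17.00
      vertex 4.00 8.00 17.00
    endloop
  endfacet
  facet normal 0.0000 1.0000 0.0000
    outer loop
      vertex 4.00 23.00 0.00
      vertex 0.00 23.00 0.00
      vertex 0.00 23.00 17.00
    endloop
  endfacet
  facet normal 0.0000 1.0000 0.0000
    outer loop
      vertex 4.00 23.00 0.00
      vertex 0.00 23.00 17.00
      vertex 4.00 23.00 17.00
    endloop
  endfacet
  facet normal -1.0000 0.0000 0.0000
    outer loop
      vertex 0.00 23.00 0.00
      vertex 0.00 0.00 0.00
      vertex 0.00 0.00 17.00
    endloop
  endfacet
  facet normal -1.0000 0.0000 0.0000
    outer loop
      vertex 0.00 23.00 0.00
      vertex 0.00 0.00 17.00
      vertex 0.00 23.00 17.00
    endloop
  endfacet
endsolid part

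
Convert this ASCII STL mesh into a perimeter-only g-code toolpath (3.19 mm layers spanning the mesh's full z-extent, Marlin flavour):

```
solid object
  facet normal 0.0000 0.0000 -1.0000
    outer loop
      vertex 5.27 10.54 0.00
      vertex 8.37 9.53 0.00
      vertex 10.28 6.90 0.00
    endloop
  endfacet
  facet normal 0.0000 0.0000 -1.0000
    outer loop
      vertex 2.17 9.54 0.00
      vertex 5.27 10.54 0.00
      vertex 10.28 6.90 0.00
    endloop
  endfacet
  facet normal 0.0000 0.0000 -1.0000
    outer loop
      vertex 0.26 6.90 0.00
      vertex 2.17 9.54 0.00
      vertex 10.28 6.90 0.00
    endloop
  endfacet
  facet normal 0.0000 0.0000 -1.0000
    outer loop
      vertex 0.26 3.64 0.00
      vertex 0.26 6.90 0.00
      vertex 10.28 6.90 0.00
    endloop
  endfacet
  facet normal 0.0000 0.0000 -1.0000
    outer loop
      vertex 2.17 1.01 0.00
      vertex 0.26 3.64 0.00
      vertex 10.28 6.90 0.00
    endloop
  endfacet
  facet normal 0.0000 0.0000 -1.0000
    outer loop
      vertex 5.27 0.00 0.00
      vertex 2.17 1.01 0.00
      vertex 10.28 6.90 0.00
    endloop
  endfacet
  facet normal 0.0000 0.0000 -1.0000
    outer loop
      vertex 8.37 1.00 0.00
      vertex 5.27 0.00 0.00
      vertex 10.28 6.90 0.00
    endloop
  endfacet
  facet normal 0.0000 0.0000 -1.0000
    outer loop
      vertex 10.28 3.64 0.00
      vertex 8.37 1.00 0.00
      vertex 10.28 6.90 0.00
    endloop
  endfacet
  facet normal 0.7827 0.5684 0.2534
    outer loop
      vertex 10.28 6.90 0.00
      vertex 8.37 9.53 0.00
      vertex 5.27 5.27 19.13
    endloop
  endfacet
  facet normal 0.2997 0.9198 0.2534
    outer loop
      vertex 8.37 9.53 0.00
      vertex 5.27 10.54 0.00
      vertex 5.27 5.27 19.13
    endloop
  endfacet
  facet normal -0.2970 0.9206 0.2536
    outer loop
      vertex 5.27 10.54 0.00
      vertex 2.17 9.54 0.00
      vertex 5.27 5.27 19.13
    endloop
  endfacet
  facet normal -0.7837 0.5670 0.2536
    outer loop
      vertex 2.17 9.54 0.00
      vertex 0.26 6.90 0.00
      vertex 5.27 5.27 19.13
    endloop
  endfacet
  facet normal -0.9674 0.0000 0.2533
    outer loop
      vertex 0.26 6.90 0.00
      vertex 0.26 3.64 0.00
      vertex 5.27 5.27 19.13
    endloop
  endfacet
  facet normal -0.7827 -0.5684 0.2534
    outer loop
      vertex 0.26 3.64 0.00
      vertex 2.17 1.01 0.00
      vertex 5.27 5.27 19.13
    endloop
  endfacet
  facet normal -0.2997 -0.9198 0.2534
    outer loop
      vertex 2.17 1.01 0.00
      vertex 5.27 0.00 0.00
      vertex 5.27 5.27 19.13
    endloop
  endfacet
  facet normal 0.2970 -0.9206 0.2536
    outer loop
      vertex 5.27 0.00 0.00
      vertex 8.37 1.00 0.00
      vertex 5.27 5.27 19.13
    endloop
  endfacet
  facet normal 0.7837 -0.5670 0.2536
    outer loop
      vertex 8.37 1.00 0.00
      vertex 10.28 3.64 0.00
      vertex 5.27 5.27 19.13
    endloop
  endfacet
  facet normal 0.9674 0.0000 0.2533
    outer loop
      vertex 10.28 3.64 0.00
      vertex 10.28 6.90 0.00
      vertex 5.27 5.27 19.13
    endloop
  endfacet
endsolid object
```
; perimeter-only toolpath
G21 ; units = mm
G90 ; absolute positioning
G28 ; home
; layer 1
G0 Z3.19
G0 X9.45 Y6.63
G1 X7.85 Y8.82
G1 X5.27 Y9.66
G1 X2.69 Y8.83
G1 X1.09 Y6.63
G1 X1.09 Y3.91
G1 X2.69 Y1.72
G1 X5.27 Y0.88
G1 X7.85 Y1.71
G1 X9.45 Y3.91
G1 X9.45 Y6.63
; layer 2
G0 Z6.38
G0 X8.61 Y6.36
G1 X7.34 Y8.11
G1 X5.27 Y8.78
G1 X3.20 Y8.12
G1 X1.93 Y6.36
G1 X1.93 Y4.18
G1 X3.20 Y2.43
G1 X5.27 Y1.76
G1 X7.34 Y2.42
G1 X8.61 Y4.18
G1 X8.61 Y6.36
; layer 3
G0 Z9.56
G0 X7.77 Y6.08
G1 X6.82 Y7.40
G1 X5.27 Y7.90
G1 X3.72 Y7.40
G1 X2.76 Y6.08
G1 X2.76 Y4.46
G1 X3.72 Y3.14
G1 X5.27 Y2.63
G1 X6.82 Y3.13
G1 X7.77 Y4.46
G1 X7.77 Y6.08
; layer 4
G0 Z12.75
G0 X6.94 Y5.81
G1 X6.30 Y6.69
G1 X5.27 Y7.03
G1 X4.24 Y6.69
G1 X3.60 Y5.81
G1 X3.60 Y4.73
G1 X4.24 Y3.85
G1 X5.27 Y3.51
G1 X6.30 Y3.85
G1 X6.94 Y4.73
G1 X6.94 Y5.81
; layer 5
G0 Z15.94
G0 X6.10 Y5.54
G1 X5.79 Y5.98
G1 X5.27 Y6.15
G1 X4.75 Y5.98
G1 X4.43 Y5.54
G1 X4.43 Y5.00
G1 X4.75 Y4.56
G1 X5.27 Y4.39
G1 X5.79 Y4.56
G1 X6.10 Y5.00
G1 X6.10 Y5.54
M2 ; end

The solid is a regular 10-sided pyramid, base circumscribed radius ≈ 5.27 mm, apex at z ≈ 19.1 mm. Slicing at Δz = 3.19 mm — 6 equal slices spanning the solid's height, so layer i sits at z = i·h/6 — gives 5 non-empty perimeters. Each is a 10-segment closed polygon; G0 lifts to the layer z and rapids to the start vertex, then G1 traces the edges. The cross-section shrinks linearly with z (the slice at the apex is degenerate and omitted).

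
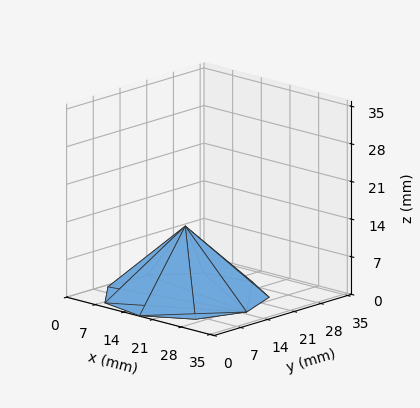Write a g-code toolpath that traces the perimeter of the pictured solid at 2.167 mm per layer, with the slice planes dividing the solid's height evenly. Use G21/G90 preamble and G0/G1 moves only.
Reading the render: the shape is a regular 9-sided pyramid, base circumscribed radius ≈ 15 mm, apex at z ≈ 13 mm (dimensions read to the nearest mm from the axis ticks). For the g-code, the solid's height is divided into equal slices at the stated Δz and each level perimeter traced with G1 moves after a G0 lift.

; perimeter-only toolpath
G21 ; units = mm
G90 ; absolute positioning
G28 ; home
; layer 1
G0 Z2.167
G0 X27.500 Y15.000
G1 X24.576 Y23.035
G1 X17.171 Y27.310
G1 X8.750 Y25.825
G1 X3.254 Y19.275
G1 X3.254 Y10.725
G1 X8.750 Y4.175
G1 X17.171 Y2.690
G1 X24.576 Y6.965
G1 X27.500 Y15.000
; layer 2
G0 Z4.333
G0 X25.000 Y15.000
G1 X22.661 Y21.428
G1 X16.737 Y24.848
G1 X10.000 Y23.660
G1 X5.603 Y18.420
G1 X5.603 Y11.580
G1 X10.000 Y6.340
G1 X16.737 Y5.152
G1 X22.661 Y8.572
G1 X25.000 Y15.000
; layer 3
G0 Z6.500
G0 X22.500 Y15.000
G1 X20.745 Y19.821
G1 X16.303 Y22.386
G1 X11.250 Y21.495
G1 X7.952 Y17.565
G1 X7.952 Y12.435
G1 X11.250 Y8.505
G1 X16.303 Y7.614
G1 X20.745 Y10.179
G1 X22.500 Y15.000
; layer 4
G0 Z8.667
G0 X20.000 Y15.000
G1 X18.830 Y18.214
G1 X15.868 Y19.924
G1 X12.500 Y19.330
G1 X10.302 Y16.710
G1 X10.302 Y13.290
G1 X12.500 Y10.670
G1 X15.868 Y10.076
G1 X18.830 Y11.786
G1 X20.000 Y15.000
; layer 5
G0 Z10.833
G0 X17.500 Y15.000
G1 X16.915 Y16.607
G1 X15.434 Y17.462
G1 X13.750 Y17.165
G1 X12.651 Y15.855
G1 X12.651 Y14.145
G1 X13.750 Y12.835
G1 X15.434 Y12.538
G1 X16.915 Y13.393
G1 X17.500 Y15.000
M2 ; end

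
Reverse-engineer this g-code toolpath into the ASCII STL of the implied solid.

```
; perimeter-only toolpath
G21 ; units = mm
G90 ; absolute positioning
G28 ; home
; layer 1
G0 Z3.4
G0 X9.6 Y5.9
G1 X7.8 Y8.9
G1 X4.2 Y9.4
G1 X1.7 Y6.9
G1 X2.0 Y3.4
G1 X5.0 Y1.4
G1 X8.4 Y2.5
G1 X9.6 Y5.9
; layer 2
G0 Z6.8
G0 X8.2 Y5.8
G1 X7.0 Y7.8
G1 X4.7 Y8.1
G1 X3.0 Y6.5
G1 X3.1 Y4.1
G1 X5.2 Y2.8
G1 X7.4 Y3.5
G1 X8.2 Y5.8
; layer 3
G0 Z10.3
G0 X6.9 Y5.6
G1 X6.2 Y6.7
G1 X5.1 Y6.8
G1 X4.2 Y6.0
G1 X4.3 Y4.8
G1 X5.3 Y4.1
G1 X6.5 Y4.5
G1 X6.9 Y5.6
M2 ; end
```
solid part
  facet normal 0.0000 0.0000 -1.0000
    outer loop
      vertex 3.8 10.7 0.0
      vertex 8.5 10.1 0.0
      vertex 11.0 6.0 0.0
    endloop
  endfacet
  facet normal 0.0000 0.0000 -1.0000
    outer loop
      vertex 0.4 7.4 0.0
      vertex 3.8 10.7 0.0
      vertex 11.0 6.0 0.0
    endloop
  endfacet
  facet normal 0.0000 0.0000 -1.0000
    outer loop
      vertex 0.8 2.7 0.0
      vertex 0.4 7.4 0.0
      vertex 11.0 6.0 0.0
    endloop
  endfacet
  facet normal 0.0000 0.0000 -1.0000
    outer loop
      vertex 4.8 0.1 0.0
      vertex 0.8 2.7 0.0
      vertex 11.0 6.0 0.0
    endloop
  endfacet
  facet normal 0.0000 0.0000 -1.0000
    outer loop
      vertex 9.3 1.5 0.0
      vertex 4.8 0.1 0.0
      vertex 11.0 6.0 0.0
    endloop
  endfacet
  facet normal 0.8029 0.4896 0.3402
    outer loop
      vertex 11.0 6.0 0.0
      vertex 8.5 10.1 0.0
      vertex 5.5 5.5 13.7
    endloop
  endfacet
  facet normal 0.1191 0.9331 0.3394
    outer loop
      vertex 8.5 10.1 0.0
      vertex 3.8 10.7 0.0
      vertex 5.5 5.5 13.7
    endloop
  endfacet
  facet normal -0.6556 0.6754 0.3377
    outer loop
      vertex 3.8 10.7 0.0
      vertex 0.4 7.4 0.0
      vertex 5.5 5.5 13.7
    endloop
  endfacet
  facet normal -0.9377 -0.0798 0.3380
    outer loop
      vertex 0.4 7.4 0.0
      vertex 0.8 2.7 0.0
      vertex 5.5 5.5 13.7
    endloop
  endfacet
  facet normal -0.5130 -0.7893 0.3373
    outer loop
      vertex 0.8 2.7 0.0
      vertex 4.8 0.1 0.0
      vertex 5.5 5.5 13.7
    endloop
  endfacet
  facet normal 0.2794 -0.8981 0.3397
    outer loop
      vertex 4.8 0.1 0.0
      vertex 9.3 1.5 0.0
      vertex 5.5 5.5 13.7
    endloop
  endfacet
  facet normal 0.8794 -0.3322 0.3409
    outer loop
      vertex 9.3 1.5 0.0
      vertex 11.0 6.0 0.0
      vertex 5.5 5.5 13.7
    endloop
  endfacet
endsolid part

The G0 Z moves step by Δz≈3.4 mm. The G1 loops shrink linearly with z, so the solid tapers from its base footprint up to z≈13.7. Closing with a flat bottom cap and the tapered top and triangulating gives 12 facets — a regular 7-sided pyramid, base circumscribed radius ≈ 5.5 mm, apex at z ≈ 13.7 mm.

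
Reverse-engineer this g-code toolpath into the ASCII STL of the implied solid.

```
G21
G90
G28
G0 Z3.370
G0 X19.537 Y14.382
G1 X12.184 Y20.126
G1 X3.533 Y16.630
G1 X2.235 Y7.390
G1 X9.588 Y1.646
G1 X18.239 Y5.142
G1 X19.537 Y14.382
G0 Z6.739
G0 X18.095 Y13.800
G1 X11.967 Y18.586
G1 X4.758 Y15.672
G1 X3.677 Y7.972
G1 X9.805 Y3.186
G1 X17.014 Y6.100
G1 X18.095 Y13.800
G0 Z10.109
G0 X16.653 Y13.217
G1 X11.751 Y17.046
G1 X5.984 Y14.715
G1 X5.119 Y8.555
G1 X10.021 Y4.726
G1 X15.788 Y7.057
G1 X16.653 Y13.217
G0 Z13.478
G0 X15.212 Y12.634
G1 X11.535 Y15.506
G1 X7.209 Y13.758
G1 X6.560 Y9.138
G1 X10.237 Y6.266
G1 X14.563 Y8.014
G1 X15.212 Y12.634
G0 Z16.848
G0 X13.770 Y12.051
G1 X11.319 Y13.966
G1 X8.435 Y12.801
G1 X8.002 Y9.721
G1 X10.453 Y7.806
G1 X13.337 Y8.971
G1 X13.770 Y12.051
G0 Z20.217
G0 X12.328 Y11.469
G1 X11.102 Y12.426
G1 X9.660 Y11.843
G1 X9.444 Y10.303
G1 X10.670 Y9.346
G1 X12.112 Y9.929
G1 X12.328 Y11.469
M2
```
solid part
  facet normal 0.0000 0.0000 -1.0000
    outer loop
      vertex 2.307 17.587 0.000
      vertex 12.400 21.666 0.000
      vertex 20.979 14.965 0.000
    endloop
  endfacet
  facet normal 0.0000 0.0000 -1.0000
    outer loop
      vertex 0.793 6.807 0.000
      vertex 2.307 17.587 0.000
      vertex 20.979 14.965 0.000
    endloop
  endfacet
  facet normal 0.0000 0.0000 -1.0000
    outer loop
      vertex 9.372 0.106 0.000
      vertex 0.793 6.807 0.000
      vertex 20.979 14.965 0.000
    endloop
  endfacet
  facet normal 0.0000 0.0000 -1.0000
    outer loop
      vertex 19.465 4.185 0.000
      vertex 9.372 0.106 0.000
      vertex 20.979 14.965 0.000
    endloop
  endfacet
  facet normal 0.5716 0.7318 0.3711
    outer loop
      vertex 20.979 14.965 0.000
      vertex 12.400 21.666 0.000
      vertex 10.886 10.886 23.587
    endloop
  endfacet
  facet normal -0.3479 0.8609 0.3711
    outer loop
      vertex 12.400 21.666 0.000
      vertex 2.307 17.587 0.000
      vertex 10.886 10.886 23.587
    endloop
  endfacet
  facet normal -0.9195 0.1291 0.3711
    outer loop
      vertex 2.307 17.587 0.000
      vertex 0.793 6.807 0.000
      vertex 10.886 10.886 23.587
    endloop
  endfacet
  facet normal -0.5716 -0.7318 0.3711
    outer loop
      vertex 0.793 6.807 0.000
      vertex 9.372 0.106 0.000
      vertex 10.886 10.886 23.587
    endloop
  endfacet
  facet normal 0.3479 -0.8609 0.3711
    outer loop
      vertex 9.372 0.106 0.000
      vertex 19.465 4.185 0.000
      vertex 10.886 10.886 23.587
    endloop
  endfacet
  facet normal 0.9195 -0.1291 0.3711
    outer loop
      vertex 19.465 4.185 0.000
      vertex 20.979 14.965 0.000
      vertex 10.886 10.886 23.587
    endloop
  endfacet
endsolid part

The G0 Z moves step by Δz≈3.370 mm. The G1 loops shrink linearly with z, so the solid tapers from its base footprint up to z≈23.6. Closing with a flat bottom cap and the tapered top and triangulating gives 10 facets — a regular 6-sided pyramid, base circumscribed radius ≈ 10.9 mm, apex at z ≈ 23.6 mm.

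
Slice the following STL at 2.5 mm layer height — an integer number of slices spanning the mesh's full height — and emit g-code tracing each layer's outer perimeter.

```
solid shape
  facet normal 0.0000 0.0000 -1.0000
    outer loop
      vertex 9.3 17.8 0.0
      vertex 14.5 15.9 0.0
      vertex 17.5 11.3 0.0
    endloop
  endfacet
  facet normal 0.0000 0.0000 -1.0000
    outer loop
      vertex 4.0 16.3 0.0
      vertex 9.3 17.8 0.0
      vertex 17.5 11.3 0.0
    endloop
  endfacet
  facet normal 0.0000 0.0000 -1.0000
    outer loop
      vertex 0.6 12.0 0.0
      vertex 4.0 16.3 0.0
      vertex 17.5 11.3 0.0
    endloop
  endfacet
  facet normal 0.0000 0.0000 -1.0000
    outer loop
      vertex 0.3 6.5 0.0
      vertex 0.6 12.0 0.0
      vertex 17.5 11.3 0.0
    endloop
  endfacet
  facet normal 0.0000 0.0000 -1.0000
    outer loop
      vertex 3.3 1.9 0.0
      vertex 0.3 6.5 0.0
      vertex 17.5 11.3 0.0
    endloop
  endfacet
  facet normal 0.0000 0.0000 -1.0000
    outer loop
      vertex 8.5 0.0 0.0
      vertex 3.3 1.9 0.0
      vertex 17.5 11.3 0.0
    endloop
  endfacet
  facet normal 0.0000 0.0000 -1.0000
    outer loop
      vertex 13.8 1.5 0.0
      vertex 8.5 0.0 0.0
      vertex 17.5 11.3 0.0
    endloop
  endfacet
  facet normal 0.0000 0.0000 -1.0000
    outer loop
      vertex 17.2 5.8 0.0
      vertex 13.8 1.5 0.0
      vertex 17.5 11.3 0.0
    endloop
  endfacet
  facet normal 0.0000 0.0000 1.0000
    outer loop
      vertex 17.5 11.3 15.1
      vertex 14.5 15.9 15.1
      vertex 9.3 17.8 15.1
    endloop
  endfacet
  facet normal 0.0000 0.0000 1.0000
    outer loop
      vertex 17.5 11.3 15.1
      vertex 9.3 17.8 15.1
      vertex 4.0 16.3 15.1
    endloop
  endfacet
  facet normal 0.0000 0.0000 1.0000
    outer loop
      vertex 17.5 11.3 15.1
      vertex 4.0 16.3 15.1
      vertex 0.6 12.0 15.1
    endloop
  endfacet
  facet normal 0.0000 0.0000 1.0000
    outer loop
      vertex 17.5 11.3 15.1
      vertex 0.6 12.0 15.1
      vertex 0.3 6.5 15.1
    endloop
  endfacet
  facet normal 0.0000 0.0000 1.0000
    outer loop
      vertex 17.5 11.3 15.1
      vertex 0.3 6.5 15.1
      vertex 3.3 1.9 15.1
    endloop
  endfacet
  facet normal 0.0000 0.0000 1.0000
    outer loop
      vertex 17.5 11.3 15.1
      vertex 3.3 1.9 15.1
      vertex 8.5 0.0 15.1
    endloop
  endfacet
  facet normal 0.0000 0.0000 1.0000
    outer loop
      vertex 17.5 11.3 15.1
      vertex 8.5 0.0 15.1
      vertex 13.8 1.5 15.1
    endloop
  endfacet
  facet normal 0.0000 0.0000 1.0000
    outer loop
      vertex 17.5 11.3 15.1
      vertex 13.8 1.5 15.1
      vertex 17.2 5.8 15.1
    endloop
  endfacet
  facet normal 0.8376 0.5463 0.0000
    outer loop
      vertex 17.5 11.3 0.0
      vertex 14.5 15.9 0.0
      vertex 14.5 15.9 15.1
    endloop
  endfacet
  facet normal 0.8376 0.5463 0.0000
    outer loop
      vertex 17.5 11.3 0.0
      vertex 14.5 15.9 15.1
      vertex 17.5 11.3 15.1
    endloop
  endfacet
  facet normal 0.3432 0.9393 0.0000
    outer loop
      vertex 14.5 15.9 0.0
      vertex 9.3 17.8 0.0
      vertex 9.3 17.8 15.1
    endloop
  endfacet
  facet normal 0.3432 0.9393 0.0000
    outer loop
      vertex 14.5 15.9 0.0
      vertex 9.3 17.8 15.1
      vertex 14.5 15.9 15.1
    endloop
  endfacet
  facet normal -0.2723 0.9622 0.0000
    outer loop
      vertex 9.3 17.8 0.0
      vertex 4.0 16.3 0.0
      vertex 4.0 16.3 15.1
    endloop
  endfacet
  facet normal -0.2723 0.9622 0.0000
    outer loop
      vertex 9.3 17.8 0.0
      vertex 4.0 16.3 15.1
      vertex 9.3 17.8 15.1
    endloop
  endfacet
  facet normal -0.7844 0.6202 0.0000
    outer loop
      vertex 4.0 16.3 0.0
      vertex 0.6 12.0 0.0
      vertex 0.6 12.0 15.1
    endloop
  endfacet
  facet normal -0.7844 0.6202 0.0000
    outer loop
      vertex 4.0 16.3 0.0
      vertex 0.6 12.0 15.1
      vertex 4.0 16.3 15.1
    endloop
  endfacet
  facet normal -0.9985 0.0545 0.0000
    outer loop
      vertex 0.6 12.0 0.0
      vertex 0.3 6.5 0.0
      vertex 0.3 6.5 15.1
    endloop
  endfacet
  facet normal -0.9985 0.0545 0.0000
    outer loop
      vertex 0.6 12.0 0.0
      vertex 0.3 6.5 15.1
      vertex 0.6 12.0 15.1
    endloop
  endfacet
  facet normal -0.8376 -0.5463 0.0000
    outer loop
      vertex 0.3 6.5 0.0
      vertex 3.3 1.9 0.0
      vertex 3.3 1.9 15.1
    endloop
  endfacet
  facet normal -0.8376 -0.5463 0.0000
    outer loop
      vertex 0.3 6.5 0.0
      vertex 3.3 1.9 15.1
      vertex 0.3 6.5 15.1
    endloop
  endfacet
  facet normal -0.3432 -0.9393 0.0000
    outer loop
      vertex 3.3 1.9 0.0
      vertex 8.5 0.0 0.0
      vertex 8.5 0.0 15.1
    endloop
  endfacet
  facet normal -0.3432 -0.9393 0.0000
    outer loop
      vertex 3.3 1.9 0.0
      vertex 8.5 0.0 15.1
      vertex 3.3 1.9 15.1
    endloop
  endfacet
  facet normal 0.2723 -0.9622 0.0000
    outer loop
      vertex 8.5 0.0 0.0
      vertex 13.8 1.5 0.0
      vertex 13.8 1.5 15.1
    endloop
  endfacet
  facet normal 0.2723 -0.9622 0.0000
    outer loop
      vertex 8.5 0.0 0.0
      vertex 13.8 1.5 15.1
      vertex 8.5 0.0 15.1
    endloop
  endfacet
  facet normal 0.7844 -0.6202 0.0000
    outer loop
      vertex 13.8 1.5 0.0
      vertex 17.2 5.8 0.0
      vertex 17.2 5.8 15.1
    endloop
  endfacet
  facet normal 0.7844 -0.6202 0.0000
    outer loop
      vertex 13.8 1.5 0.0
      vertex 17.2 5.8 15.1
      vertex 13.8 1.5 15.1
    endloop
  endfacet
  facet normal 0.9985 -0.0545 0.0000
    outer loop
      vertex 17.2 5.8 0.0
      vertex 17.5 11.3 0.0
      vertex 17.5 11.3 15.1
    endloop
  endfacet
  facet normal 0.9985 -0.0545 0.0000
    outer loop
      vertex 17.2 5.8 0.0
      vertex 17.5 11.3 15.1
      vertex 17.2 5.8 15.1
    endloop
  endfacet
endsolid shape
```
; perimeter-only toolpath
G21 ; units = mm
G90 ; absolute positioning
G28 ; home
; layer 1
G0 Z2.5
G0 X17.5 Y11.3
G1 X14.5 Y15.9
G1 X9.3 Y17.8
G1 X4.0 Y16.3
G1 X0.6 Y12.0
G1 X0.3 Y6.5
G1 X3.3 Y1.9
G1 X8.5 Y0.0
G1 X13.8 Y1.5
G1 X17.2 Y5.8
G1 X17.5 Y11.3
; layer 2
G0 Z5.0
G0 X17.5 Y11.3
G1 X14.5 Y15.9
G1 X9.3 Y17.8
G1 X4.0 Y16.3
G1 X0.6 Y12.0
G1 X0.3 Y6.5
G1 X3.3 Y1.9
G1 X8.5 Y0.0
G1 X13.8 Y1.5
G1 X17.2 Y5.8
G1 X17.5 Y11.3
; layer 3
G0 Z7.5
G0 X17.5 Y11.3
G1 X14.5 Y15.9
G1 X9.3 Y17.8
G1 X4.0 Y16.3
G1 X0.6 Y12.0
G1 X0.3 Y6.5
G1 X3.3 Y1.9
G1 X8.5 Y0.0
G1 X13.8 Y1.5
G1 X17.2 Y5.8
G1 X17.5 Y11.3
; layer 4
G0 Z10.1
G0 X17.5 Y11.3
G1 X14.5 Y15.9
G1 X9.3 Y17.8
G1 X4.0 Y16.3
G1 X0.6 Y12.0
G1 X0.3 Y6.5
G1 X3.3 Y1.9
G1 X8.5 Y0.0
G1 X13.8 Y1.5
G1 X17.2 Y5.8
G1 X17.5 Y11.3
; layer 5
G0 Z12.6
G0 X17.5 Y11.3
G1 X14.5 Y15.9
G1 X9.3 Y17.8
G1 X4.0 Y16.3
G1 X0.6 Y12.0
G1 X0.3 Y6.5
G1 X3.3 Y1.9
G1 X8.5 Y0.0
G1 X13.8 Y1.5
G1 X17.2 Y5.8
G1 X17.5 Y11.3
; layer 6
G0 Z15.1
G0 X17.5 Y11.3
G1 X14.5 Y15.9
G1 X9.3 Y17.8
G1 X4.0 Y16.3
G1 X0.6 Y12.0
G1 X0.3 Y6.5
G1 X3.3 Y1.9
G1 X8.5 Y0.0
G1 X13.8 Y1.5
G1 X17.2 Y5.8
G1 X17.5 Y11.3
M2 ; end

The solid is a regular 10-sided prism (a cylinder approximated with 10 flat sides), circumscribed radius ≈ 8.9 mm, height ≈ 15.1 mm. Slicing at Δz = 2.5 mm — 6 equal slices spanning the solid's height, so layer i sits at z = i·h/6 — gives 6 non-empty perimeters. Each is a 10-segment closed polygon; G0 lifts to the layer z and rapids to the start vertex, then G1 traces the edges.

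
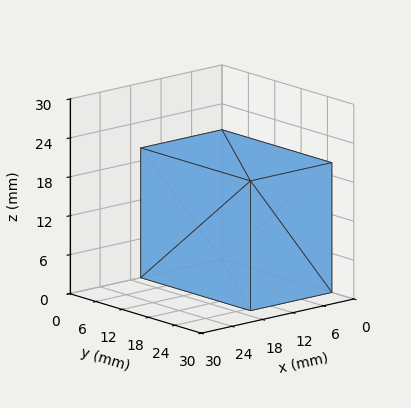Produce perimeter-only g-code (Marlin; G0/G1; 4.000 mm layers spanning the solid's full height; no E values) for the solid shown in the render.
Reading the render: the shape is a rectangular box, roughly 16 × 25 mm footprint and 20 mm tall (dimensions read to the nearest mm from the axis ticks). For the g-code, the solid's height is divided into equal slices at the stated Δz and each level perimeter traced with G1 moves after a G0 lift.

; perimeter-only toolpath
G21 ; units = mm
G90 ; absolute positioning
G28 ; home
; layer 1
G0 Z4.000
G0 X0.000 Y0.000
G1 X16.000 Y0.000
G1 X16.000 Y25.000
G1 X0.000 Y25.000
G1 X0.000 Y0.000
; layer 2
G0 Z8.000
G0 X0.000 Y0.000
G1 X16.000 Y0.000
G1 X16.000 Y25.000
G1 X0.000 Y25.000
G1 X0.000 Y0.000
; layer 3
G0 Z12.000
G0 X0.000 Y0.000
G1 X16.000 Y0.000
G1 X16.000 Y25.000
G1 X0.000 Y25.000
G1 X0.000 Y0.000
; layer 4
G0 Z16.000
G0 X0.000 Y0.000
G1 X16.000 Y0.000
G1 X16.000 Y25.000
G1 X0.000 Y25.000
G1 X0.000 Y0.000
; layer 5
G0 Z20.000
G0 X0.000 Y0.000
G1 X16.000 Y0.000
G1 X16.000 Y25.000
G1 X0.000 Y25.000
G1 X0.000 Y0.000
M2 ; end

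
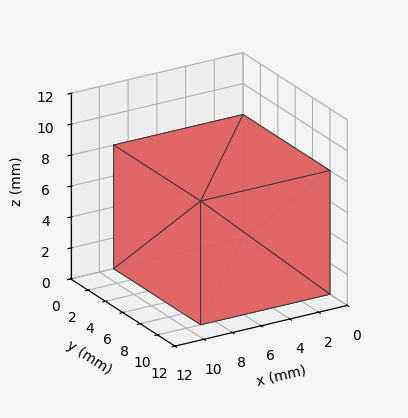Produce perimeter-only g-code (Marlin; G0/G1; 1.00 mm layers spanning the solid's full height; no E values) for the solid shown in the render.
Reading the render: the shape is a rectangular box, roughly 9 × 10 mm footprint and 8 mm tall (dimensions read to the nearest mm from the axis ticks). For the g-code, the solid's height is divided into equal slices at the stated Δz and each level perimeter traced with G1 moves after a G0 lift.

; perimeter-only toolpath
G21 ; units = mm
G90 ; absolute positioning
G28 ; home
; layer 1
G0 Z1.00
G0 X0.00 Y0.00
G1 X9.00 Y0.00
G1 X9.00 Y10.00
G1 X0.00 Y10.00
G1 X0.00 Y0.00
; layer 2
G0 Z2.00
G0 X0.00 Y0.00
G1 X9.00 Y0.00
G1 X9.00 Y10.00
G1 X0.00 Y10.00
G1 X0.00 Y0.00
; layer 3
G0 Z3.00
G0 X0.00 Y0.00
G1 X9.00 Y0.00
G1 X9.00 Y10.00
G1 X0.00 Y10.00
G1 X0.00 Y0.00
; layer 4
G0 Z4.00
G0 X0.00 Y0.00
G1 X9.00 Y0.00
G1 X9.00 Y10.00
G1 X0.00 Y10.00
G1 X0.00 Y0.00
; layer 5
G0 Z5.00
G0 X0.00 Y0.00
G1 X9.00 Y0.00
G1 X9.00 Y10.00
G1 X0.00 Y10.00
G1 X0.00 Y0.00
; layer 6
G0 Z6.00
G0 X0.00 Y0.00
G1 X9.00 Y0.00
G1 X9.00 Y10.00
G1 X0.00 Y10.00
G1 X0.00 Y0.00
; layer 7
G0 Z7.00
G0 X0.00 Y0.00
G1 X9.00 Y0.00
G1 X9.00 Y10.00
G1 X0.00 Y10.00
G1 X0.00 Y0.00
; layer 8
G0 Z8.00
G0 X0.00 Y0.00
G1 X9.00 Y0.00
G1 X9.00 Y10.00
G1 X0.00 Y10.00
G1 X0.00 Y0.00
M2 ; end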